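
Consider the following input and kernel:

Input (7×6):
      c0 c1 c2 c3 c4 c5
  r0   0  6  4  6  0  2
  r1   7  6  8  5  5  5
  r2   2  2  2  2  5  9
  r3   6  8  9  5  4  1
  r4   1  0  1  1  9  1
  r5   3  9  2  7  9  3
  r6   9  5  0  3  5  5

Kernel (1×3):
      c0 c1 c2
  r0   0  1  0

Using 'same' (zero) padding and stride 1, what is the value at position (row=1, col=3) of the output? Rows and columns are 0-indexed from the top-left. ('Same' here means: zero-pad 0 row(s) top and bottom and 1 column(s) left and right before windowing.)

The receptive field on the zero-padded input at this output position is [8 5 5]. Elementwise product with the kernel and sum: 5·1.

5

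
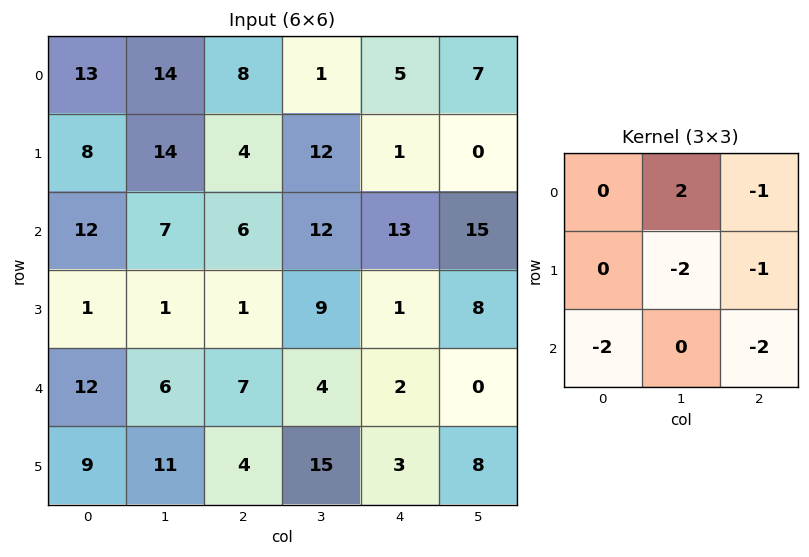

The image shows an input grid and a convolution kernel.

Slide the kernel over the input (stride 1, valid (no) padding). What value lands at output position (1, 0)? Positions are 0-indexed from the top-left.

The receptive field on the input at this output position is [8 14 4 / 12 7 6 / 1 1 1]. Elementwise product with the kernel and sum: 14·2 + 4·-1 + 7·-2 + 6·-1 + 1·-2 + 1·-2.

0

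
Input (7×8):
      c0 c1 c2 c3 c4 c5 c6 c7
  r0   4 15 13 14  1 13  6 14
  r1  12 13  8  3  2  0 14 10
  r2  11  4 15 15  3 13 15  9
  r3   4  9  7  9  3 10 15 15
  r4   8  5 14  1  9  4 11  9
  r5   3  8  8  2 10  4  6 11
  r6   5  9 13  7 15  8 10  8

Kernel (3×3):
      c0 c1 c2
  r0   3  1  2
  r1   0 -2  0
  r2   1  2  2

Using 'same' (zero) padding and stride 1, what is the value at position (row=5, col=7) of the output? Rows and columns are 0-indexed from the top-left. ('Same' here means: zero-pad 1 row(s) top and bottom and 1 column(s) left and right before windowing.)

The receptive field on the zero-padded input at this output position is [11 9 0 / 6 11 0 / 10 8 0]. Elementwise product with the kernel and sum: 11·3 + 9·1 + 0·2 + 11·-2 + 10·1 + 8·2 + 0·2.

46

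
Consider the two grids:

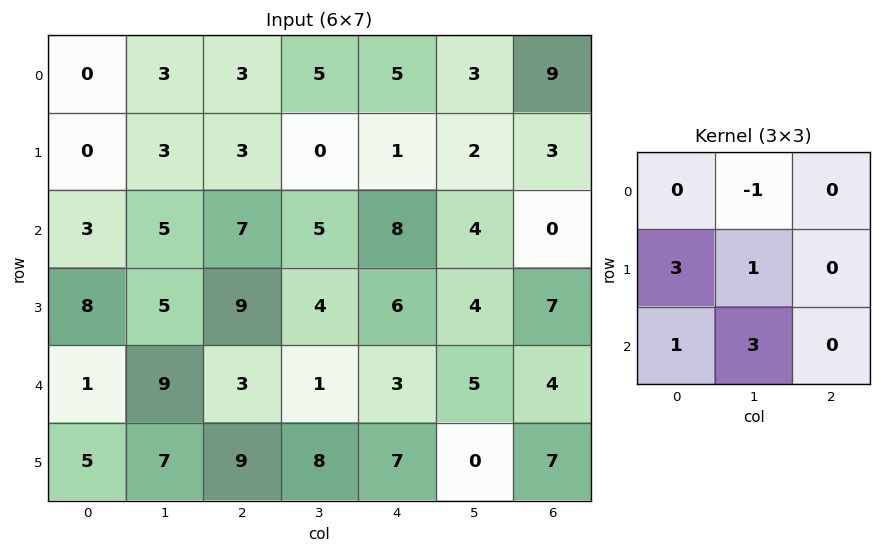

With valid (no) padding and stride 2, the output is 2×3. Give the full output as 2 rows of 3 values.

18 26 22
52 32 36

Output[0,0]: The receptive field on the input at this output position is [0 3 3 / 0 3 3 / 3 5 7]. Elementwise product with the kernel and sum: 3·-1 + 0·3 + 3·1 + 3·1 + 5·3.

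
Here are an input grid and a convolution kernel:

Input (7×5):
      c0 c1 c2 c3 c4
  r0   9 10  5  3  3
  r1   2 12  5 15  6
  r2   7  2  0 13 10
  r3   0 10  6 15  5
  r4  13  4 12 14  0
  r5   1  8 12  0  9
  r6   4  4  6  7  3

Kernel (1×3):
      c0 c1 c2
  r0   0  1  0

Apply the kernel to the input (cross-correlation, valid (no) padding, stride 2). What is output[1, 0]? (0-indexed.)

2

The receptive field on the input at this output position is [7 2 0]. Elementwise product with the kernel and sum: 2·1.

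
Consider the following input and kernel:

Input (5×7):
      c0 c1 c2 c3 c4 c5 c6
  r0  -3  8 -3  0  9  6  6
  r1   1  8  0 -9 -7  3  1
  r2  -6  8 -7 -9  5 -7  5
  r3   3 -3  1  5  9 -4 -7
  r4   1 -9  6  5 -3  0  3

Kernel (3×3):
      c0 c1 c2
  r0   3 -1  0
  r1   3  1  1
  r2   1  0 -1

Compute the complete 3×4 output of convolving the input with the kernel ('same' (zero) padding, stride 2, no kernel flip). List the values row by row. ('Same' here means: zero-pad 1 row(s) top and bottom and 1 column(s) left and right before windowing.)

-3 38 3 27
4 24 -40 -12
-11 -26 18 -2

Output[0,0]: The receptive field on the zero-padded input at this output position is [0 0 0 / 0 -3 8 / 0 1 8]. Elementwise product with the kernel and sum: 0·3 + 0·-1 + 0·3 + -3·1 + 8·1 + 0·1 + 8·-1.
Output[0,1]: The receptive field on the zero-padded input at this output position is [0 0 0 / 8 -3 0 / 8 0 -9]. Elementwise product with the kernel and sum: 0·3 + 0·-1 + 8·3 + -3·1 + 0·1 + 8·1 + -9·-1.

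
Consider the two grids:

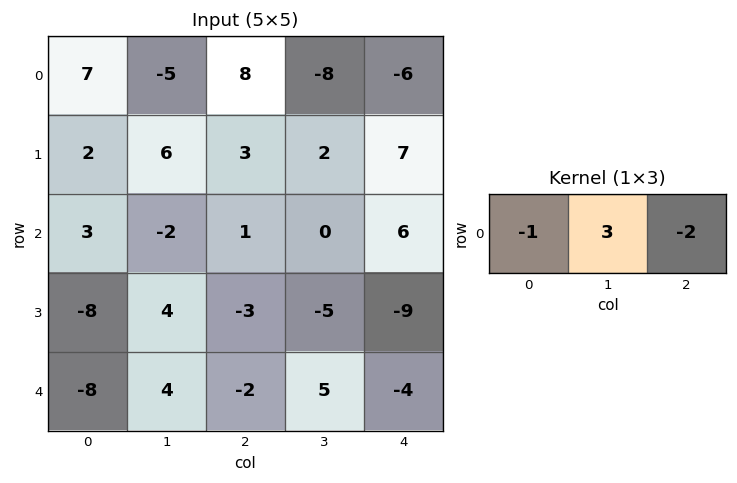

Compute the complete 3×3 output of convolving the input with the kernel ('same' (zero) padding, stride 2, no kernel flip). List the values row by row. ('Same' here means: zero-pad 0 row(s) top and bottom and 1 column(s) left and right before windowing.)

Output[0,0]: The receptive field on the zero-padded input at this output position is [0 7 -5]. Elementwise product with the kernel and sum: 0·-1 + 7·3 + -5·-2.

31 45 -10
13 5 18
-32 -20 -17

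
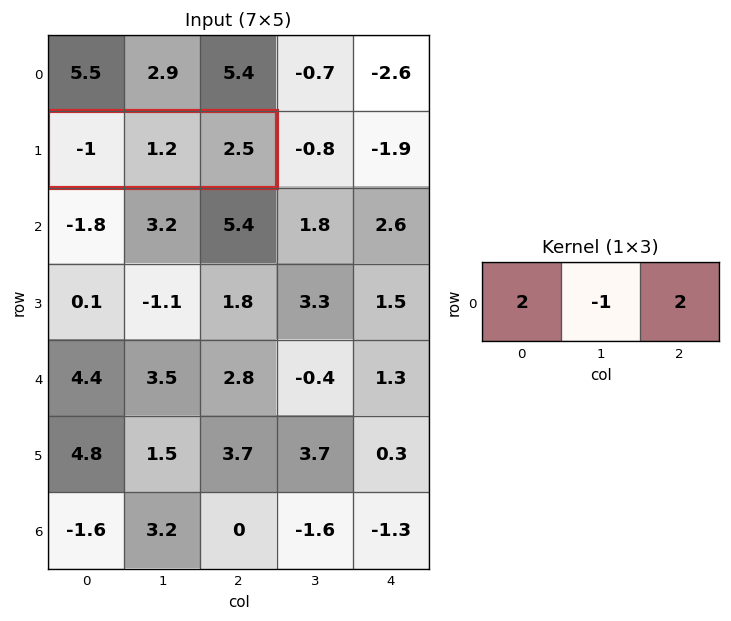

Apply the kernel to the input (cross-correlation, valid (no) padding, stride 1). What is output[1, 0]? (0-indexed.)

The receptive field on the input at this output position is [-1 1.2 2.5]. Elementwise product with the kernel and sum: -1·2 + 1.2·-1 + 2.5·2.

1.8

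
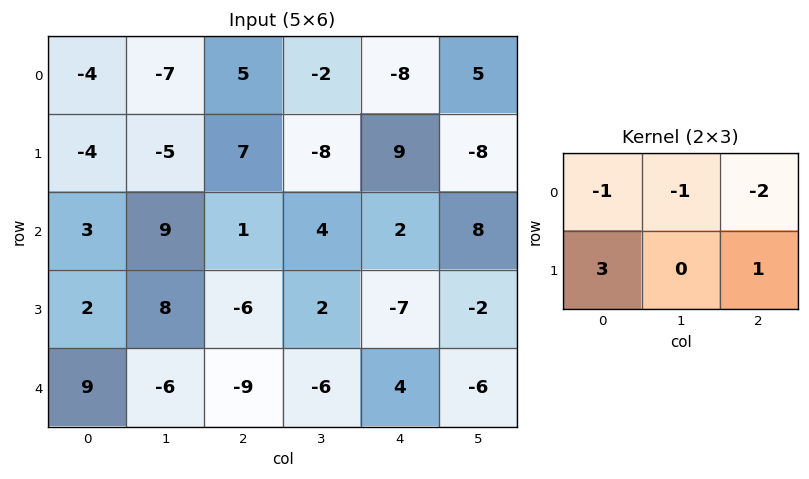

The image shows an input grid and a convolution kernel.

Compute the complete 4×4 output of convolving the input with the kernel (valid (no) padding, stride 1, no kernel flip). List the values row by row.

-4 -17 43 -32
5 45 -12 35
-14 8 -34 -18
20 -30 -5 -15

Output[0,0]: The receptive field on the input at this output position is [-4 -7 5 / -4 -5 7]. Elementwise product with the kernel and sum: -4·-1 + -7·-1 + 5·-2 + -4·3 + 7·1.
Output[0,1]: The receptive field on the input at this output position is [-7 5 -2 / -5 7 -8]. Elementwise product with the kernel and sum: -7·-1 + 5·-1 + -2·-2 + -5·3 + -8·1.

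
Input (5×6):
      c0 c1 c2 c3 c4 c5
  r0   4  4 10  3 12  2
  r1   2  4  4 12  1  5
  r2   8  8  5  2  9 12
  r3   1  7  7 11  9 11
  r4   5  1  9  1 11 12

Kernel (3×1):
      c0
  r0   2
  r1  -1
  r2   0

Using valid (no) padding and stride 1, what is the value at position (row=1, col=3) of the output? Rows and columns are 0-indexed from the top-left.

22

The receptive field on the input at this output position is [12 / 2 / 11]. Elementwise product with the kernel and sum: 12·2 + 2·-1.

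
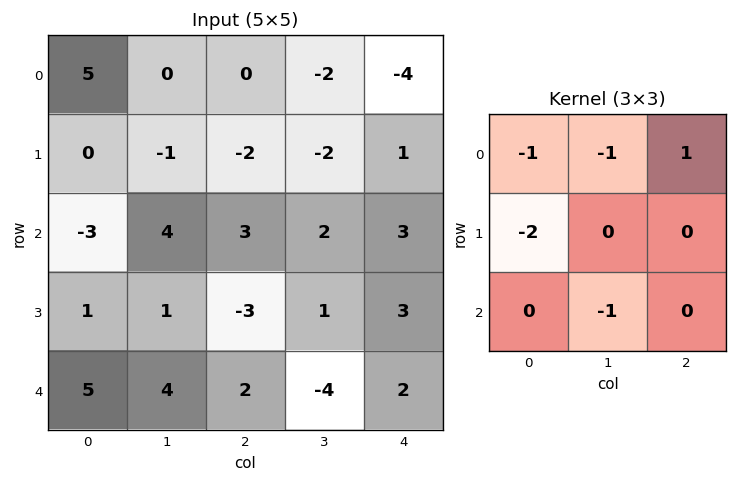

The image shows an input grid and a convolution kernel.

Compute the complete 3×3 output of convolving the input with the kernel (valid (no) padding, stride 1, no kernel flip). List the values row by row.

-9 -3 0
4 -4 -2
-4 -9 8

Output[0,0]: The receptive field on the input at this output position is [5 0 0 / 0 -1 -2 / -3 4 3]. Elementwise product with the kernel and sum: 5·-1 + 0·-1 + 0·1 + 0·-2 + 4·-1.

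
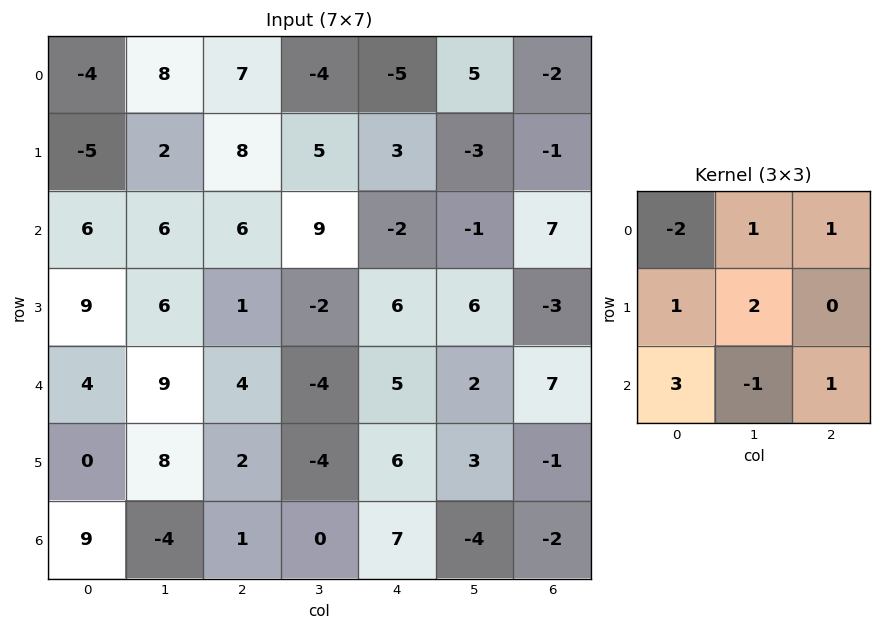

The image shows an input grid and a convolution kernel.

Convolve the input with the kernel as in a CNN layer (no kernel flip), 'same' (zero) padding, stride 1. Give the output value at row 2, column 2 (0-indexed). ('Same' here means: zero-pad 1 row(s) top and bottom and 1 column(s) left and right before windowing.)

The receptive field on the zero-padded input at this output position is [2 8 5 / 6 6 9 / 6 1 -2]. Elementwise product with the kernel and sum: 2·-2 + 8·1 + 5·1 + 6·1 + 6·2 + 6·3 + 1·-1 + -2·1.

42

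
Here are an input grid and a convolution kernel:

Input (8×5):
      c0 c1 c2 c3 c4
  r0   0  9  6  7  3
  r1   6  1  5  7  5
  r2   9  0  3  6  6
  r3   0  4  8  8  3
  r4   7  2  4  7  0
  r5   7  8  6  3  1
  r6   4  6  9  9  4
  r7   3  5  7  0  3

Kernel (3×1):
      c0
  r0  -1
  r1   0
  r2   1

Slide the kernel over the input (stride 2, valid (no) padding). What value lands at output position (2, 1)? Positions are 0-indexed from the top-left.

5

The receptive field on the input at this output position is [4 / 6 / 9]. Elementwise product with the kernel and sum: 4·-1 + 9·1.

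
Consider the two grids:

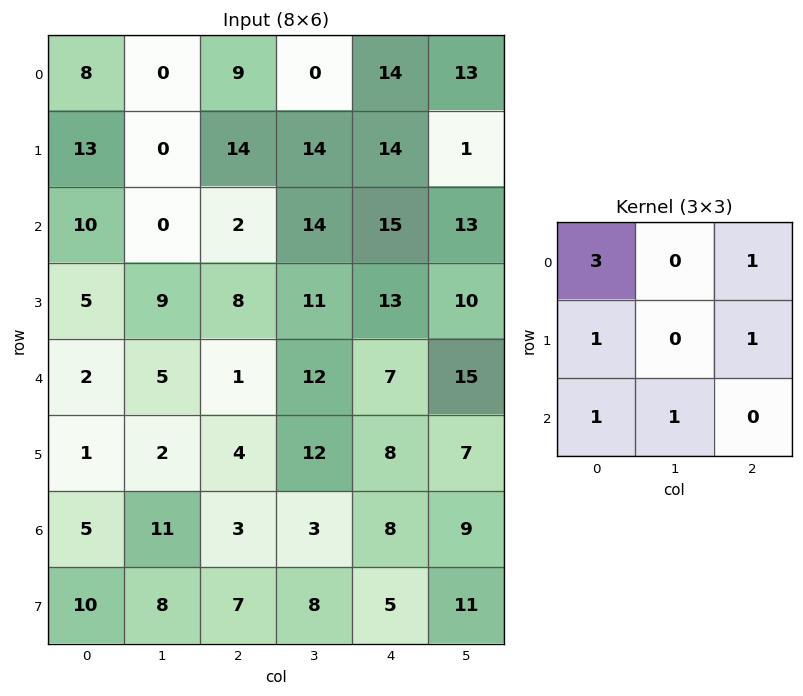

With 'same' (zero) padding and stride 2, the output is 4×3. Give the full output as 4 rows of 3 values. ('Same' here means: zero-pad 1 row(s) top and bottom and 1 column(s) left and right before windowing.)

Output[0,0]: The receptive field on the zero-padded input at this output position is [0 0 0 / 0 8 0 / 0 13 0]. Elementwise product with the kernel and sum: 0·3 + 0·1 + 0·1 + 0·1 + 0·1 + 13·1.
Output[0,1]: The receptive field on the zero-padded input at this output position is [0 0 0 / 0 9 0 / 0 14 14]. Elementwise product with the kernel and sum: 0·3 + 0·1 + 0·1 + 0·1 + 0·1 + 14·1.

13 14 41
5 45 94
15 61 90
23 47 68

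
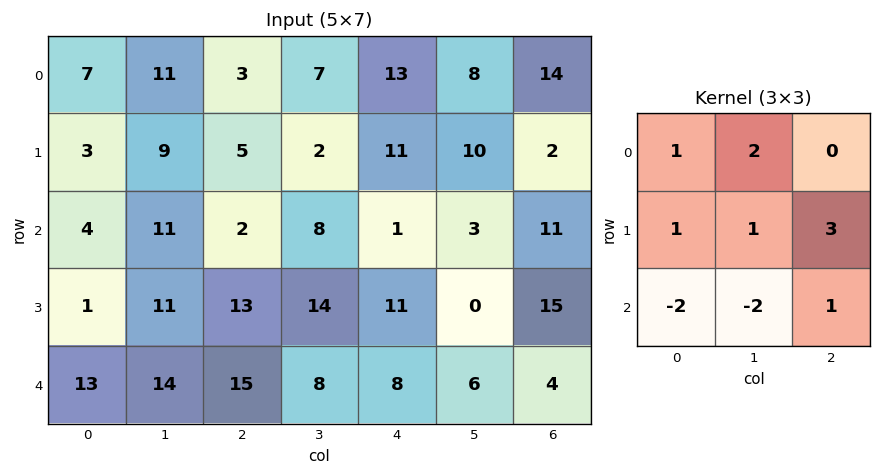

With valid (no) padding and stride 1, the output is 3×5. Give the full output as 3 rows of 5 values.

28 19 38 61 59
31 22 -21 -8 61
38 31 40 9 39

Output[0,0]: The receptive field on the input at this output position is [7 11 3 / 3 9 5 / 4 11 2]. Elementwise product with the kernel and sum: 7·1 + 11·2 + 3·1 + 9·1 + 5·3 + 4·-2 + 11·-2 + 2·1.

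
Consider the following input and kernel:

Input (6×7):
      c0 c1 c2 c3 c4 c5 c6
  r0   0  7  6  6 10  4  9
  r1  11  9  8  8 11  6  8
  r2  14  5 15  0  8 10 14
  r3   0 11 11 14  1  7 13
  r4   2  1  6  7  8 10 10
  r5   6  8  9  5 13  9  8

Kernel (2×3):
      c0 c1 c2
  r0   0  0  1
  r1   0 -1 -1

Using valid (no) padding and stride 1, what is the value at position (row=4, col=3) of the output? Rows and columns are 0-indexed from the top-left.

The receptive field on the input at this output position is [7 8 10 / 5 13 9]. Elementwise product with the kernel and sum: 10·1 + 13·-1 + 9·-1.

-12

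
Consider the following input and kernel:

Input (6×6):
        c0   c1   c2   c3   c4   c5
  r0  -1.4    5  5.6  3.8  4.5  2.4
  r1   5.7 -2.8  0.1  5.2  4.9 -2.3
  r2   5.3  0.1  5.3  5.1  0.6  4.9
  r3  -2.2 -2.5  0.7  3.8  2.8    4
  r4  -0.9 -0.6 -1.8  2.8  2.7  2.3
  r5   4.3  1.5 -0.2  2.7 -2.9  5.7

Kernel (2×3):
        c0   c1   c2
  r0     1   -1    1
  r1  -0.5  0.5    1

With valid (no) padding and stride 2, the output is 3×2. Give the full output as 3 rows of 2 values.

Output[0,0]: The receptive field on the input at this output position is [-1.4 5 5.6 / 5.7 -2.8 0.1]. Elementwise product with the kernel and sum: -1.4·1 + 5·-1 + 5.6·1 + 5.7·-0.5 + -2.8·0.5 + 0.1·1.

-4.95 13.75
11.05 5.15
-3.7 -3.35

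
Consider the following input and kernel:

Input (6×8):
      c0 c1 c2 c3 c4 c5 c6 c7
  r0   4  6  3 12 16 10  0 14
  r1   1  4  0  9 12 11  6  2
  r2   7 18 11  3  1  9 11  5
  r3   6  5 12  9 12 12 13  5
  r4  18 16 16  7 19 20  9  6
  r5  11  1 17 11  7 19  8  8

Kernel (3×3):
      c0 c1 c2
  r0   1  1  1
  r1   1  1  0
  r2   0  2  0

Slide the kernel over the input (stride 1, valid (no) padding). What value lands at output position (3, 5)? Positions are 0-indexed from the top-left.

75

The receptive field on the input at this output position is [12 13 5 / 20 9 6 / 19 8 8]. Elementwise product with the kernel and sum: 12·1 + 13·1 + 5·1 + 20·1 + 9·1 + 8·2.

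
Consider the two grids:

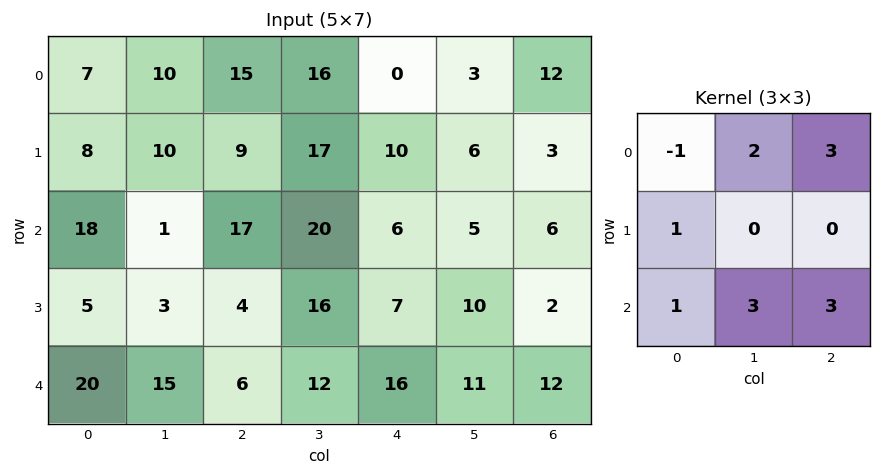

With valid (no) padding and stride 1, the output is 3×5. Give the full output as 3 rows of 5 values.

138 190 121 63 91
83 123 145 108 60
123 165 135 116 114

Output[0,0]: The receptive field on the input at this output position is [7 10 15 / 8 10 9 / 18 1 17]. Elementwise product with the kernel and sum: 7·-1 + 10·2 + 15·3 + 8·1 + 18·1 + 1·3 + 17·3.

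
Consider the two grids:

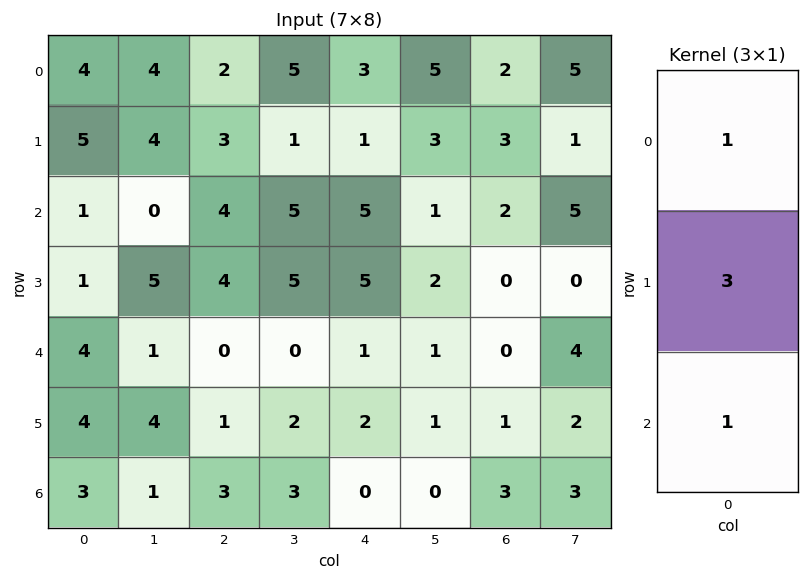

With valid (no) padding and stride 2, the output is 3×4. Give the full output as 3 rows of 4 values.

Output[0,0]: The receptive field on the input at this output position is [4 / 5 / 1]. Elementwise product with the kernel and sum: 4·1 + 5·3 + 1·1.

20 15 11 13
8 16 21 2
19 6 7 6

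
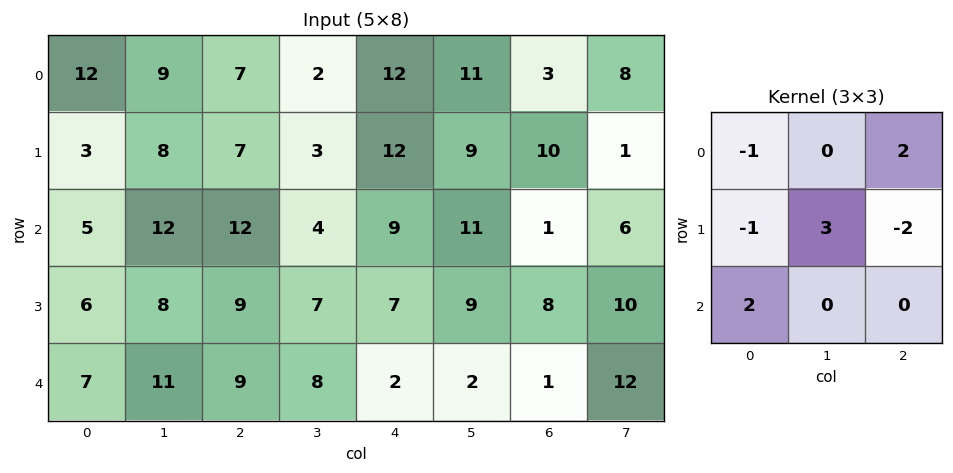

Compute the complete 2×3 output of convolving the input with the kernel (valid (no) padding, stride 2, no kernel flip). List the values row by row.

19 19 7
33 22 1

Output[0,0]: The receptive field on the input at this output position is [12 9 7 / 3 8 7 / 5 12 12]. Elementwise product with the kernel and sum: 12·-1 + 7·2 + 3·-1 + 8·3 + 7·-2 + 5·2.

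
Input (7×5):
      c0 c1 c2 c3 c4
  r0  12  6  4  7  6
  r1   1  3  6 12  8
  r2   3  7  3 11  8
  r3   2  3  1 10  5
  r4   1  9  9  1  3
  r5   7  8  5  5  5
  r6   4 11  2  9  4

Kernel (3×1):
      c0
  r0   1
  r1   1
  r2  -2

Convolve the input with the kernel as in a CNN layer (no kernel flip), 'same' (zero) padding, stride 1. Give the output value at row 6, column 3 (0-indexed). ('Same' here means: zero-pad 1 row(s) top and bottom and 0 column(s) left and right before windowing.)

14

The receptive field on the zero-padded input at this output position is [5 / 9 / 0]. Elementwise product with the kernel and sum: 5·1 + 9·1 + 0·-2.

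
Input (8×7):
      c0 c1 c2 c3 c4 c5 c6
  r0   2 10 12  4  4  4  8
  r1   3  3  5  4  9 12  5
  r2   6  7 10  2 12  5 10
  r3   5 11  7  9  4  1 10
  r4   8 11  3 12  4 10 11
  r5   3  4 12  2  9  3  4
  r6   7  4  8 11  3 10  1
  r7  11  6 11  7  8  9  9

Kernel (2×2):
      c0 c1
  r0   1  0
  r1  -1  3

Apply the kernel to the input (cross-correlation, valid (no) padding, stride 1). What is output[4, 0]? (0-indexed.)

17

The receptive field on the input at this output position is [8 11 / 3 4]. Elementwise product with the kernel and sum: 8·1 + 3·-1 + 4·3.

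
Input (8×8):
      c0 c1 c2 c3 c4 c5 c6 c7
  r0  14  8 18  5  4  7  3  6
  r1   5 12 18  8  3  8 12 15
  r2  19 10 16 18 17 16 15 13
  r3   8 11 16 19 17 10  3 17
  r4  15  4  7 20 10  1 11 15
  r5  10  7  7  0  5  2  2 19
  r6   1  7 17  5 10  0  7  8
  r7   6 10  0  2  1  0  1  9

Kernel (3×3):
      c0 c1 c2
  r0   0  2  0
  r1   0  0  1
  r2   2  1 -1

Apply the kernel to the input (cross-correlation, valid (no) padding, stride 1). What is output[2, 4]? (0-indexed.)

45

The receptive field on the input at this output position is [17 16 15 / 17 10 3 / 10 1 11]. Elementwise product with the kernel and sum: 16·2 + 3·1 + 10·2 + 1·1 + 11·-1.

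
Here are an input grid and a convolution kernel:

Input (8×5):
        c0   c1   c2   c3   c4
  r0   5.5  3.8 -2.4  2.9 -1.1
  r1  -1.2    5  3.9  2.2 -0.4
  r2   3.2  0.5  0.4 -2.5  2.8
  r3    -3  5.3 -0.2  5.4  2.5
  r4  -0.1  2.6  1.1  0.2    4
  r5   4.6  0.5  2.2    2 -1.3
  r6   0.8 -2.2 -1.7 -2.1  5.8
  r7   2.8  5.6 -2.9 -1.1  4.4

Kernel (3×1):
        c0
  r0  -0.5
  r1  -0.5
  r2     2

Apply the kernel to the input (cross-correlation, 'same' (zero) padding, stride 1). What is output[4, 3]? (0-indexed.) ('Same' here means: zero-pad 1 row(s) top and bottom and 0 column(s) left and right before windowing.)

The receptive field on the zero-padded input at this output position is [5.4 / 0.2 / 2]. Elementwise product with the kernel and sum: 5.4·-0.5 + 0.2·-0.5 + 2·2.

1.2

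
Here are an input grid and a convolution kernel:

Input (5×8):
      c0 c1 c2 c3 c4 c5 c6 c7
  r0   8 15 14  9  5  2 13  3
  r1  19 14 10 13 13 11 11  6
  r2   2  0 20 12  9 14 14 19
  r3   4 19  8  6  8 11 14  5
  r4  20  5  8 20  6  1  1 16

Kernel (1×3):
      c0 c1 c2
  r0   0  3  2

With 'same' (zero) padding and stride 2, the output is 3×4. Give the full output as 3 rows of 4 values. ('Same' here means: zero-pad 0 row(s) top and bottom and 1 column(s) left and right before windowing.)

54 60 19 45
6 84 55 80
70 64 20 35

Output[0,0]: The receptive field on the zero-padded input at this output position is [0 8 15]. Elementwise product with the kernel and sum: 8·3 + 15·2.
Output[0,1]: The receptive field on the zero-padded input at this output position is [15 14 9]. Elementwise product with the kernel and sum: 14·3 + 9·2.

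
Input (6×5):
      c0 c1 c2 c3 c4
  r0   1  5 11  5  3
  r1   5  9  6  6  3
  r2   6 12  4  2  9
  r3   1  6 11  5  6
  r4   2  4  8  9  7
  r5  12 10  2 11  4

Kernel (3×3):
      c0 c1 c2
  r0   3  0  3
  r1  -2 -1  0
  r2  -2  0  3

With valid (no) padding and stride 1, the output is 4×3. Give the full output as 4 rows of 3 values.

Output[0,0]: The receptive field on the input at this output position is [1 5 11 / 5 9 6 / 6 12 4]. Elementwise product with the kernel and sum: 1·3 + 11·3 + 5·-2 + 9·-1 + 6·-2 + 4·3.
Output[0,1]: The receptive field on the input at this output position is [5 11 5 / 9 6 6 / 12 4 2]. Elementwise product with the kernel and sum: 5·3 + 5·3 + 9·-2 + 6·-1 + 12·-2 + 2·3.

17 -12 43
40 20 13
42 38 17
10 30 34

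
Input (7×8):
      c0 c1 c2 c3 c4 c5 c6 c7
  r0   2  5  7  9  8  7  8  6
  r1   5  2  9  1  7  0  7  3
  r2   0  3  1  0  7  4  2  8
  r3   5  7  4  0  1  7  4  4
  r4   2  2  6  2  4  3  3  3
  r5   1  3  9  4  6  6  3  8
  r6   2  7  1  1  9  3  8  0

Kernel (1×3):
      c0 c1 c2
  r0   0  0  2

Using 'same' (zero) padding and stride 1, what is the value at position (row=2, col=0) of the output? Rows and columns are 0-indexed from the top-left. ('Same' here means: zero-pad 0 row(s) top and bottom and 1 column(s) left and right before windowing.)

6

The receptive field on the zero-padded input at this output position is [0 0 3]. Elementwise product with the kernel and sum: 3·2.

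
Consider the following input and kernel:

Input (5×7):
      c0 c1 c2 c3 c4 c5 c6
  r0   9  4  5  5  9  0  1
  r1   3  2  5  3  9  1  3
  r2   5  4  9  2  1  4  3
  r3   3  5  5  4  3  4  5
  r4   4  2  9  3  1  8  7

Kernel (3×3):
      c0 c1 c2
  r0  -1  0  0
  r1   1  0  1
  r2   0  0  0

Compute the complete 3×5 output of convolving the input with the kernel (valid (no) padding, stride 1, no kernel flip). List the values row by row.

-1 1 9 -1 3
11 4 5 3 -5
3 5 -1 6 7

Output[0,0]: The receptive field on the input at this output position is [9 4 5 / 3 2 5 / 5 4 9]. Elementwise product with the kernel and sum: 9·-1 + 3·1 + 5·1.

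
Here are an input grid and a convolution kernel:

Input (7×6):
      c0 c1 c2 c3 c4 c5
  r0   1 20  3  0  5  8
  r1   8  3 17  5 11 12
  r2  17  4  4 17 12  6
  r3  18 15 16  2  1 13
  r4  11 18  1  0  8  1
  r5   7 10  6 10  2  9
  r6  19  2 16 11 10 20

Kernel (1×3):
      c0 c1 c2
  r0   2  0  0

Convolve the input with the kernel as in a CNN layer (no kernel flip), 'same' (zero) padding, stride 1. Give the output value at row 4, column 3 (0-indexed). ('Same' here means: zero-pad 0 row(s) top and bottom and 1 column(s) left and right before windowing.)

The receptive field on the zero-padded input at this output position is [1 0 8]. Elementwise product with the kernel and sum: 1·2.

2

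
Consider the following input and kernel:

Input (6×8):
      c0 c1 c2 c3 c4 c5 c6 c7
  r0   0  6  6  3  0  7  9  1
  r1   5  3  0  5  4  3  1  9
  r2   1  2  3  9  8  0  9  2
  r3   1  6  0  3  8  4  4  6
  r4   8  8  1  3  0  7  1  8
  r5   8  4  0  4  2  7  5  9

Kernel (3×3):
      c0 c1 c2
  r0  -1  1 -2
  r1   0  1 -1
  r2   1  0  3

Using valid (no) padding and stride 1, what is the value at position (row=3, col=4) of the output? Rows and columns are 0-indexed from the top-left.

11

The receptive field on the input at this output position is [8 4 4 / 0 7 1 / 2 7 5]. Elementwise product with the kernel and sum: 8·-1 + 4·1 + 4·-2 + 7·1 + 1·-1 + 2·1 + 5·3.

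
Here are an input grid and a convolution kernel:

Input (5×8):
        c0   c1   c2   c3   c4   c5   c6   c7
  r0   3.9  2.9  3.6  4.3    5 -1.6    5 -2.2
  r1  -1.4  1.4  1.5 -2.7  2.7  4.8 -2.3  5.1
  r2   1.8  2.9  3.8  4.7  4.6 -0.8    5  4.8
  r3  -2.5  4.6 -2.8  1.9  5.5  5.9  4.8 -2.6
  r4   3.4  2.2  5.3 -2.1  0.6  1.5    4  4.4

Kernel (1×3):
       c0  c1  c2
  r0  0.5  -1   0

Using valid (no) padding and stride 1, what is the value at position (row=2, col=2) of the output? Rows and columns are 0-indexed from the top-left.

The receptive field on the input at this output position is [3.8 4.7 4.6]. Elementwise product with the kernel and sum: 3.8·0.5 + 4.7·-1.

-2.8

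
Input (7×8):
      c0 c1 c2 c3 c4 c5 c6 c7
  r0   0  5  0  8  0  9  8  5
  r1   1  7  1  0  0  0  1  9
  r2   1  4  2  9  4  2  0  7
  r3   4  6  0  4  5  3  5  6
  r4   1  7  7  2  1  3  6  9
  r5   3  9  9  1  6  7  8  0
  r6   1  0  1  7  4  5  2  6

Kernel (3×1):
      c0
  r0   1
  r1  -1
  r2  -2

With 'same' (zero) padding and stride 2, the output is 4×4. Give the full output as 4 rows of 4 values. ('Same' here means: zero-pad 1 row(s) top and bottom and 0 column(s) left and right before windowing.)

-2 -2 0 -10
-8 -1 -14 -9
-3 -25 -8 -17
2 8 2 6

Output[0,0]: The receptive field on the zero-padded input at this output position is [0 / 0 / 1]. Elementwise product with the kernel and sum: 0·1 + 0·-1 + 1·-2.
Output[0,1]: The receptive field on the zero-padded input at this output position is [0 / 0 / 1]. Elementwise product with the kernel and sum: 0·1 + 0·-1 + 1·-2.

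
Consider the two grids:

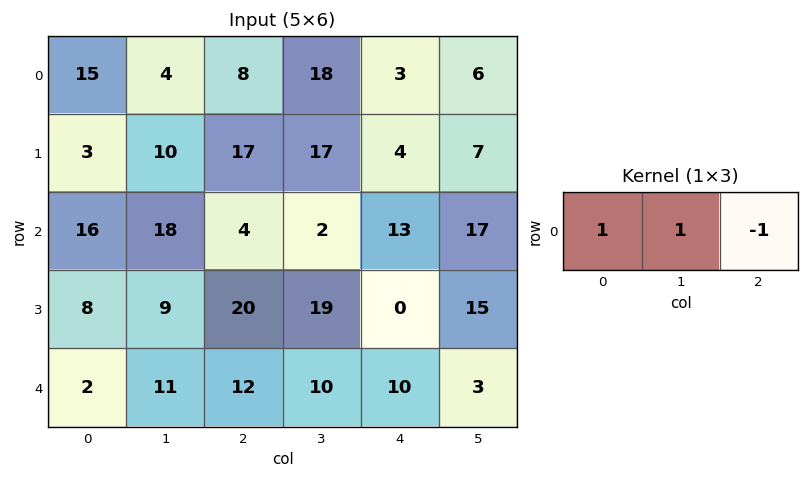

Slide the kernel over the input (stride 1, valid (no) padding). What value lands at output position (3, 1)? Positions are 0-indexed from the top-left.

10

The receptive field on the input at this output position is [9 20 19]. Elementwise product with the kernel and sum: 9·1 + 20·1 + 19·-1.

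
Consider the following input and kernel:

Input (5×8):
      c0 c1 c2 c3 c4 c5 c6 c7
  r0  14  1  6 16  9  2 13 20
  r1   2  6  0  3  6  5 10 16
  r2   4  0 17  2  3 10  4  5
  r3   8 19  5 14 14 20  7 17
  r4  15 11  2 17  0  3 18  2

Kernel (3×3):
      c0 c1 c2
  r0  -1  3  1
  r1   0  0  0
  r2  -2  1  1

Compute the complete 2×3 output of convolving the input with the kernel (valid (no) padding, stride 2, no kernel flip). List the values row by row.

Output[0,0]: The receptive field on the input at this output position is [14 1 6 / 2 6 0 / 4 0 17]. Elementwise product with the kernel and sum: 14·-1 + 1·3 + 6·1 + 4·-2 + 0·1 + 17·1.
Output[0,1]: The receptive field on the input at this output position is [6 16 9 / 0 3 6 / 17 2 3]. Elementwise product with the kernel and sum: 6·-1 + 16·3 + 9·1 + 17·-2 + 2·1 + 3·1.

4 22 18
-4 5 52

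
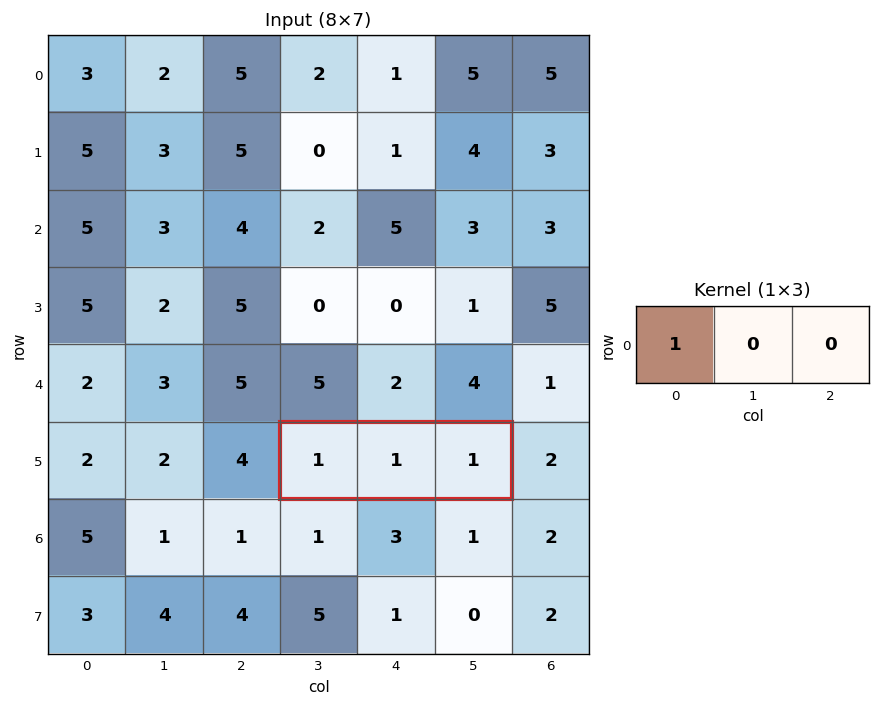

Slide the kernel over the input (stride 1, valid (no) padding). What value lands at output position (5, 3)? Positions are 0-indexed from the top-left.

The receptive field on the input at this output position is [1 1 1]. Elementwise product with the kernel and sum: 1·1.

1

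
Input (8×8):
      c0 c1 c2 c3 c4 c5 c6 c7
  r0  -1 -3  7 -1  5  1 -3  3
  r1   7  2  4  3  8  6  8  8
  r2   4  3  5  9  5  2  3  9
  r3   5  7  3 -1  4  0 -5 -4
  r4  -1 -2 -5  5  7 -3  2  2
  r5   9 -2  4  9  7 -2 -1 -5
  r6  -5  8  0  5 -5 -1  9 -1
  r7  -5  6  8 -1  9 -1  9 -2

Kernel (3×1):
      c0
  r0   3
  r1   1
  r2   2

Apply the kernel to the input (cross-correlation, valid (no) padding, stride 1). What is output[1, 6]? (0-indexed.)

17

The receptive field on the input at this output position is [8 / 3 / -5]. Elementwise product with the kernel and sum: 8·3 + 3·1 + -5·2.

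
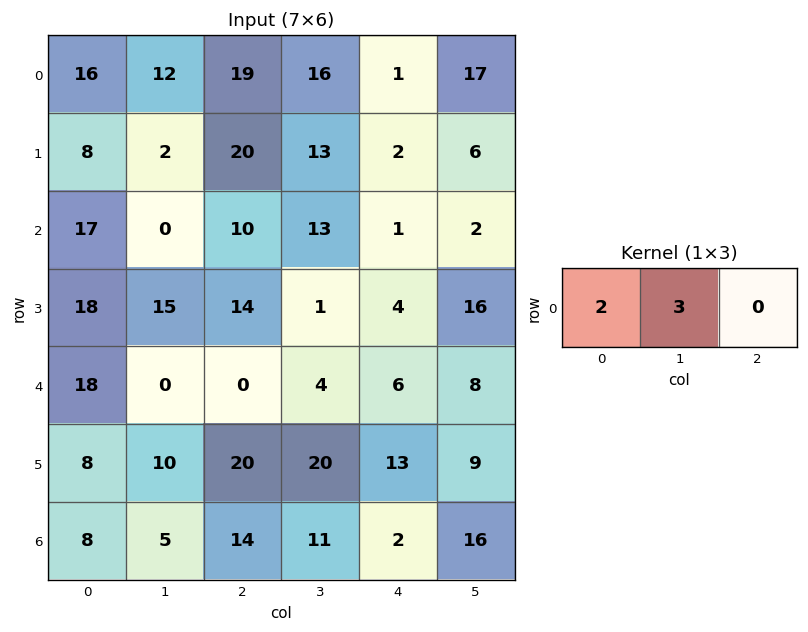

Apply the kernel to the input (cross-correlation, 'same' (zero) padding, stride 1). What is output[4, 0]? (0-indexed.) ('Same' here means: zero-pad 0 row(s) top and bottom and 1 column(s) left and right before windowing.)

54

The receptive field on the zero-padded input at this output position is [0 18 0]. Elementwise product with the kernel and sum: 0·2 + 18·3.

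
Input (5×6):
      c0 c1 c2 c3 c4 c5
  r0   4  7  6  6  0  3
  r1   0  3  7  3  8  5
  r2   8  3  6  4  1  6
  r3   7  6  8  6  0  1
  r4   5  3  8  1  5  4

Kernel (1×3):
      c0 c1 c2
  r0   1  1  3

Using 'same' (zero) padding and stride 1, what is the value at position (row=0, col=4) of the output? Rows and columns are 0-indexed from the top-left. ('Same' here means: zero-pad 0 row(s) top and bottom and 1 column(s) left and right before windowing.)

15

The receptive field on the zero-padded input at this output position is [6 0 3]. Elementwise product with the kernel and sum: 6·1 + 0·1 + 3·3.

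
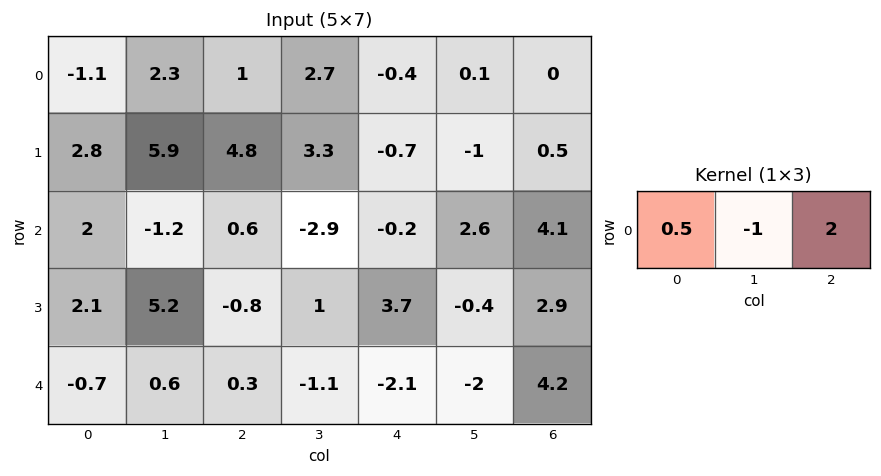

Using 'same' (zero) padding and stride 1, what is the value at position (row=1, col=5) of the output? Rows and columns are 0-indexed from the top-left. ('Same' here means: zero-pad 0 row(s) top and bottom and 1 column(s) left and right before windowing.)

The receptive field on the zero-padded input at this output position is [-0.7 -1 0.5]. Elementwise product with the kernel and sum: -0.7·0.5 + -1·-1 + 0.5·2.

1.65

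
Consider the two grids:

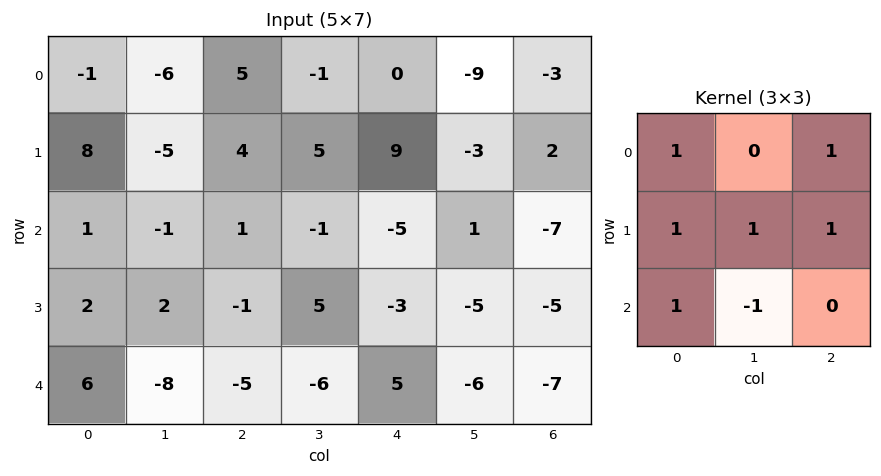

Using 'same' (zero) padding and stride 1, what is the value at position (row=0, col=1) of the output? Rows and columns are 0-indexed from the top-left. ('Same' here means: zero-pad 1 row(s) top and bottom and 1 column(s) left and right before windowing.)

The receptive field on the zero-padded input at this output position is [0 0 0 / -1 -6 5 / 8 -5 4]. Elementwise product with the kernel and sum: 0·1 + 0·1 + -1·1 + -6·1 + 5·1 + 8·1 + -5·-1.

11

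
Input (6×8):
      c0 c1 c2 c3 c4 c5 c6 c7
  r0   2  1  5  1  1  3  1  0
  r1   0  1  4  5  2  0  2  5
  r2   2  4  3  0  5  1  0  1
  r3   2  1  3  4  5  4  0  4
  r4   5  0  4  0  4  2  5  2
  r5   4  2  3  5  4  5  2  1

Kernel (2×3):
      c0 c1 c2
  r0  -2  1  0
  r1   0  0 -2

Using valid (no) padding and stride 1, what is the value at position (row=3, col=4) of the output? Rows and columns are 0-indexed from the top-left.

The receptive field on the input at this output position is [5 4 0 / 4 2 5]. Elementwise product with the kernel and sum: 5·-2 + 4·1 + 5·-2.

-16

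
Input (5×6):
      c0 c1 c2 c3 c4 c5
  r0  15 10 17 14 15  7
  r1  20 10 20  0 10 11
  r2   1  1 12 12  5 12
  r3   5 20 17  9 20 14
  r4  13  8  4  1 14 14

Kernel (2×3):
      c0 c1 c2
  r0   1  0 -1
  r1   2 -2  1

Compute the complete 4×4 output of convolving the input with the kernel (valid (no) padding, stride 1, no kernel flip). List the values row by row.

Output[0,0]: The receptive field on the input at this output position is [15 10 17 / 20 10 20]. Elementwise product with the kernel and sum: 15·1 + 17·-1 + 20·2 + 10·-2 + 20·1.
Output[0,1]: The receptive field on the input at this output position is [10 17 14 / 10 20 0]. Elementwise product with the kernel and sum: 10·1 + 14·-1 + 10·2 + 20·-2 + 0·1.

38 -24 52 -2
12 0 15 15
-24 4 43 -8
2 20 17 -17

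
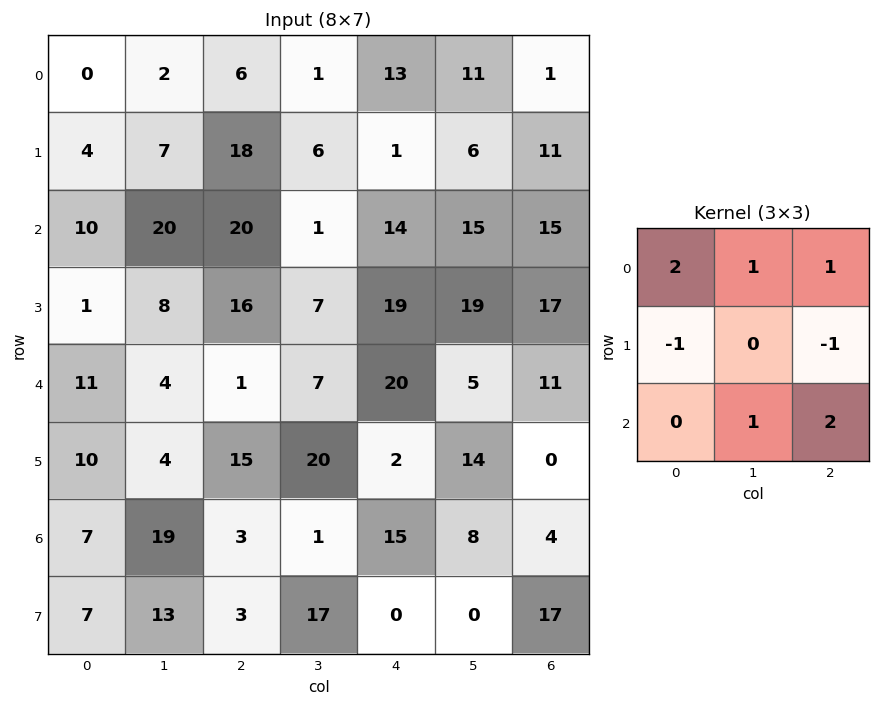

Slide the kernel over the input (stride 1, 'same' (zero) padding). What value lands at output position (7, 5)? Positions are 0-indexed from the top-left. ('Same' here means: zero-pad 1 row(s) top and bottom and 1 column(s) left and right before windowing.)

25

The receptive field on the zero-padded input at this output position is [15 8 4 / 0 0 17 / 0 0 0]. Elementwise product with the kernel and sum: 15·2 + 8·1 + 4·1 + 0·-1 + 17·-1 + 0·1 + 0·2.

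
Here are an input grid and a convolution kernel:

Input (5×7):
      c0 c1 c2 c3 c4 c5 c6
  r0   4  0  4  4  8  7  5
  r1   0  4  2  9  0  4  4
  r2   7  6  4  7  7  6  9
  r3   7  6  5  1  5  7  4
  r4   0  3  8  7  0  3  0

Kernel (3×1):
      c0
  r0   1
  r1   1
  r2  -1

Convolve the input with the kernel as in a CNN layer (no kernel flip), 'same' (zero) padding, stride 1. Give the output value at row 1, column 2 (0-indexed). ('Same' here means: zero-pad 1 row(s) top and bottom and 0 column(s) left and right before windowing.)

The receptive field on the zero-padded input at this output position is [4 / 2 / 4]. Elementwise product with the kernel and sum: 4·1 + 2·1 + 4·-1.

2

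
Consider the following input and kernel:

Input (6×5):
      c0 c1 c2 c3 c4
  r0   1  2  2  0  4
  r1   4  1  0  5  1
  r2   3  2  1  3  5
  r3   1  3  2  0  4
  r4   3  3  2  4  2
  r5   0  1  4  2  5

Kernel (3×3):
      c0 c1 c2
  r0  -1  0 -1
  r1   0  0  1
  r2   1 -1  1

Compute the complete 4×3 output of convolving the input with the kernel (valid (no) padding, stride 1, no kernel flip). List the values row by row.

Output[0,0]: The receptive field on the input at this output position is [1 2 2 / 4 1 0 / 3 2 1]. Elementwise product with the kernel and sum: 1·-1 + 2·-1 + 0·1 + 3·1 + 2·-1 + 1·1.

-1 7 -2
-3 -2 10
0 0 -2
2 0 3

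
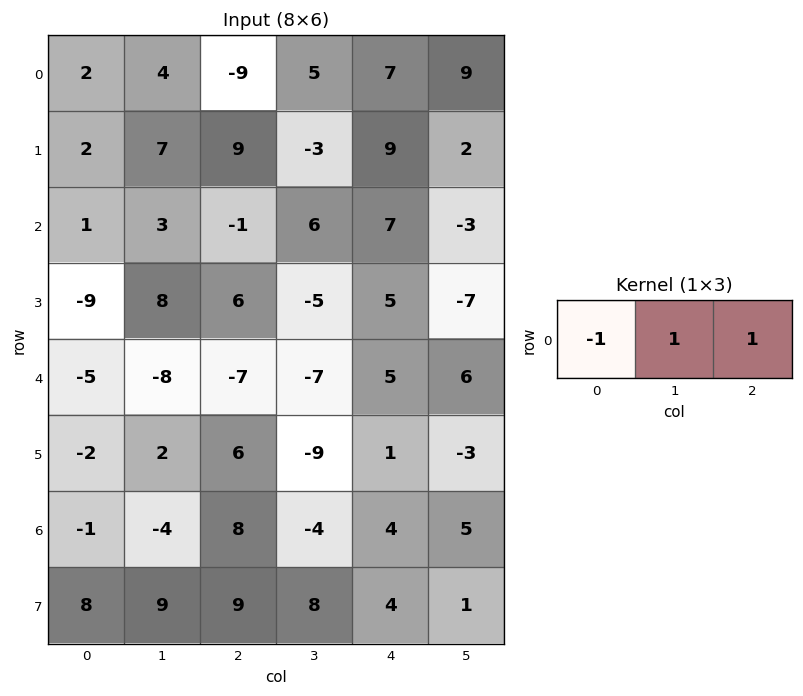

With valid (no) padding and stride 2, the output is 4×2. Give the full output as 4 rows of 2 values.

Output[0,0]: The receptive field on the input at this output position is [2 4 -9]. Elementwise product with the kernel and sum: 2·-1 + 4·1 + -9·1.
Output[0,1]: The receptive field on the input at this output position is [-9 5 7]. Elementwise product with the kernel and sum: -9·-1 + 5·1 + 7·1.

-7 21
1 14
-10 5
5 -8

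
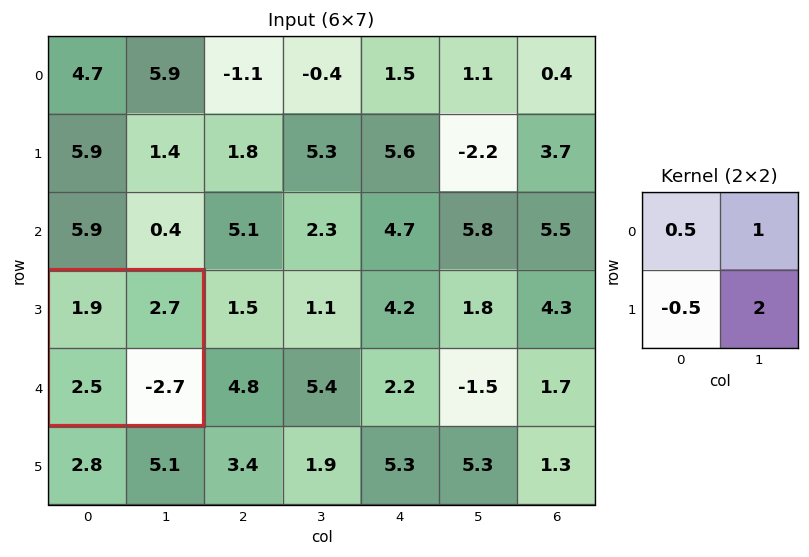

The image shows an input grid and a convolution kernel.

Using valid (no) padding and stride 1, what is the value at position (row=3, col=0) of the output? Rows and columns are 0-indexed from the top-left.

The receptive field on the input at this output position is [1.9 2.7 / 2.5 -2.7]. Elementwise product with the kernel and sum: 1.9·0.5 + 2.7·1 + 2.5·-0.5 + -2.7·2.

-3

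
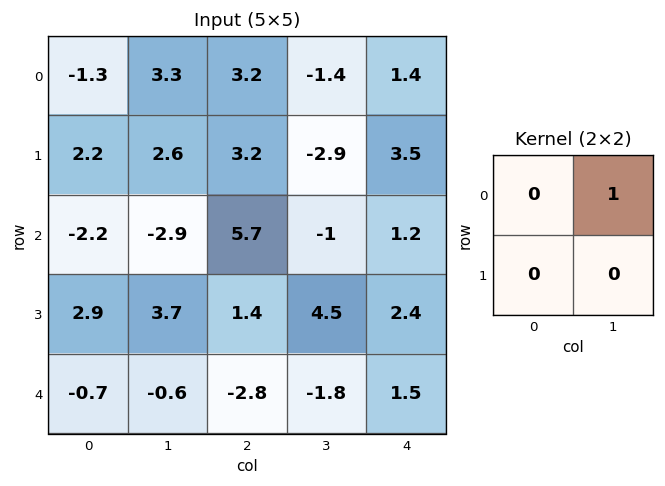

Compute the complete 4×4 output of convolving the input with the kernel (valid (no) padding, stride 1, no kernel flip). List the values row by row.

3.3 3.2 -1.4 1.4
2.6 3.2 -2.9 3.5
-2.9 5.7 -1 1.2
3.7 1.4 4.5 2.4

Output[0,0]: The receptive field on the input at this output position is [-1.3 3.3 / 2.2 2.6]. Elementwise product with the kernel and sum: 3.3·1.
Output[0,1]: The receptive field on the input at this output position is [3.3 3.2 / 2.6 3.2]. Elementwise product with the kernel and sum: 3.2·1.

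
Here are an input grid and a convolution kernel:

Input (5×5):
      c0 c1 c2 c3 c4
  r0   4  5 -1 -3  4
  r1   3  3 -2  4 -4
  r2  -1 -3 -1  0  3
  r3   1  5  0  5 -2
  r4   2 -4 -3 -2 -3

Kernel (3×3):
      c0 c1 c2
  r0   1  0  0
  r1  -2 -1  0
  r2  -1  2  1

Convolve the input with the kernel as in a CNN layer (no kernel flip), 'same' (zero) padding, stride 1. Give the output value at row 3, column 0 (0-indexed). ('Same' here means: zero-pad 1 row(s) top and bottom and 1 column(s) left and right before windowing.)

-1

The receptive field on the zero-padded input at this output position is [0 -1 -3 / 0 1 5 / 0 2 -4]. Elementwise product with the kernel and sum: 0·1 + 0·-2 + 1·-1 + 0·-1 + 2·2 + -4·1.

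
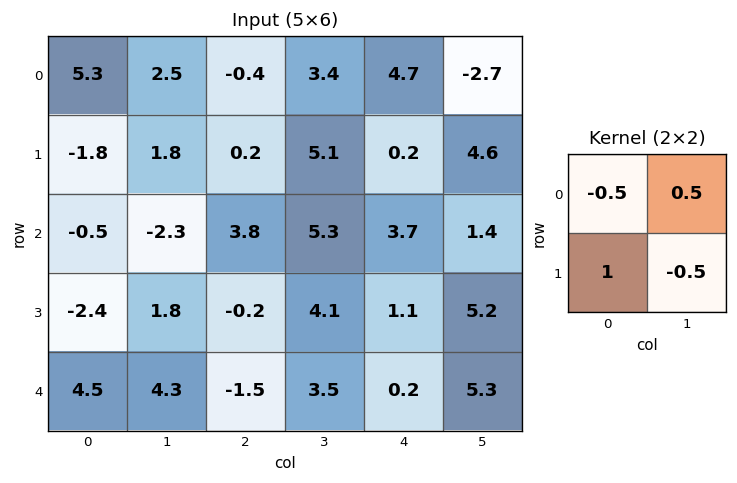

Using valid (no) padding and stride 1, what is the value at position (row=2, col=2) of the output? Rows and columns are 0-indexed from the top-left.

-1.5

The receptive field on the input at this output position is [3.8 5.3 / -0.2 4.1]. Elementwise product with the kernel and sum: 3.8·-0.5 + 5.3·0.5 + -0.2·1 + 4.1·-0.5.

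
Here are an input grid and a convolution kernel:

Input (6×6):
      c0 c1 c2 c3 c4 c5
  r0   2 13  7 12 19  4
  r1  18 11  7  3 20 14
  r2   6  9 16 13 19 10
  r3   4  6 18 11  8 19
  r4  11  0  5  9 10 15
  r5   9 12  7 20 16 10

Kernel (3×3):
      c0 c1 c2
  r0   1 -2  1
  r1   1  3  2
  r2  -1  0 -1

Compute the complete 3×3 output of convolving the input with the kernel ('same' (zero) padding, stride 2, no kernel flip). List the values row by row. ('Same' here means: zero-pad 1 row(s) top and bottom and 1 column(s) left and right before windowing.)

21 44 60
5 66 37
19 -18 53

Output[0,0]: The receptive field on the zero-padded input at this output position is [0 0 0 / 0 2 13 / 0 18 11]. Elementwise product with the kernel and sum: 0·1 + 0·-2 + 0·1 + 0·1 + 2·3 + 13·2 + 0·-1 + 11·-1.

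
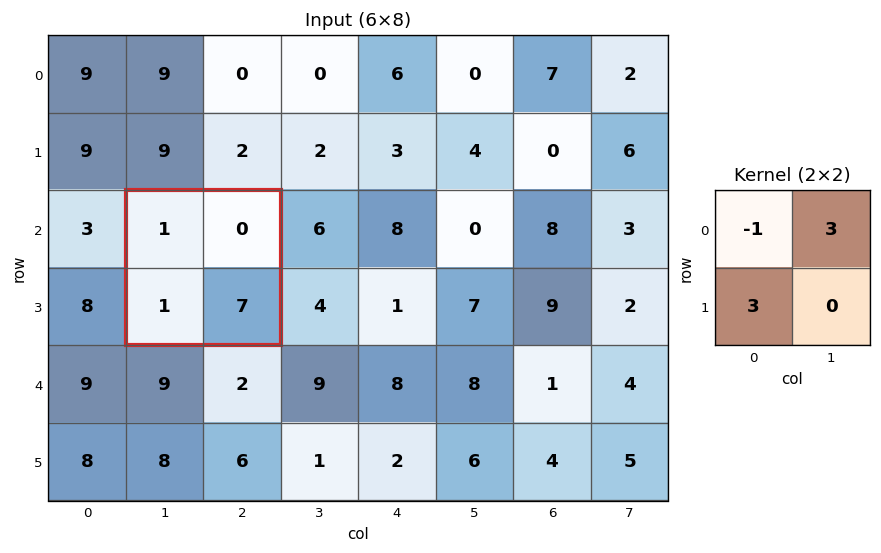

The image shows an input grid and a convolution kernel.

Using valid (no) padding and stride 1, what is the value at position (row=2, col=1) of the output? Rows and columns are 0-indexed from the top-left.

The receptive field on the input at this output position is [1 0 / 1 7]. Elementwise product with the kernel and sum: 1·-1 + 0·3 + 1·3.

2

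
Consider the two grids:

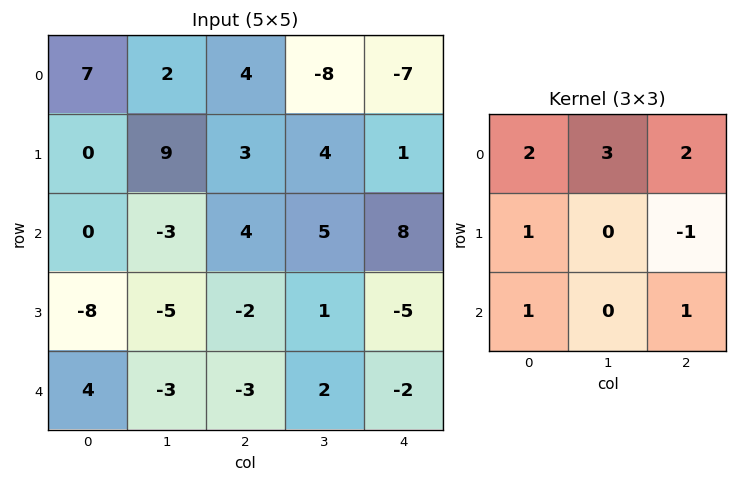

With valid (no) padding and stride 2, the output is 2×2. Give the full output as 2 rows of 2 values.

Output[0,0]: The receptive field on the input at this output position is [7 2 4 / 0 9 3 / 0 -3 4]. Elementwise product with the kernel and sum: 7·2 + 2·3 + 4·2 + 0·1 + 3·-1 + 0·1 + 4·1.
Output[0,1]: The receptive field on the input at this output position is [4 -8 -7 / 3 4 1 / 4 5 8]. Elementwise product with the kernel and sum: 4·2 + -8·3 + -7·2 + 3·1 + 1·-1 + 4·1 + 8·1.

29 -16
-6 37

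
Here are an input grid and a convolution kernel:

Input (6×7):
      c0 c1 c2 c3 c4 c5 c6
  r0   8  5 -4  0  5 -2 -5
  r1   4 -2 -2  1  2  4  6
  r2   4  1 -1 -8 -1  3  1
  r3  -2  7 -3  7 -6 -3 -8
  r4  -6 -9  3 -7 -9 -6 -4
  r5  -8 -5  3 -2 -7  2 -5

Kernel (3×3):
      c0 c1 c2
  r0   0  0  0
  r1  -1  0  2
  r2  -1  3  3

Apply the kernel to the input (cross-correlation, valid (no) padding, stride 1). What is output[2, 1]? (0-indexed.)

4

The receptive field on the input at this output position is [1 -1 -8 / 7 -3 7 / -9 3 -7]. Elementwise product with the kernel and sum: 7·-1 + 7·2 + -9·-1 + 3·3 + -7·3.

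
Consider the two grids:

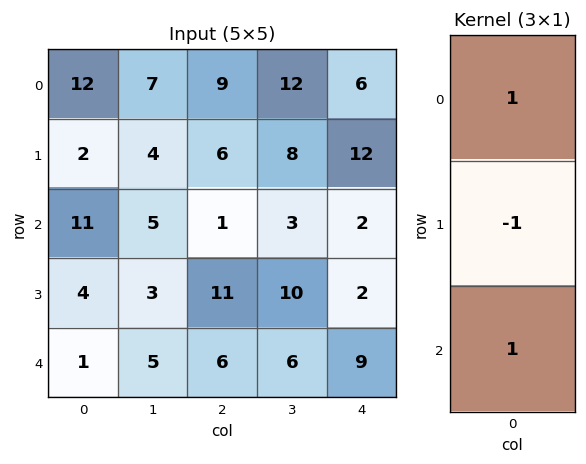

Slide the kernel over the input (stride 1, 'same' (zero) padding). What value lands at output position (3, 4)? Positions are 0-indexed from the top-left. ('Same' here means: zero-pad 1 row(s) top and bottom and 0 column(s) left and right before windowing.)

9

The receptive field on the zero-padded input at this output position is [2 / 2 / 9]. Elementwise product with the kernel and sum: 2·1 + 2·-1 + 9·1.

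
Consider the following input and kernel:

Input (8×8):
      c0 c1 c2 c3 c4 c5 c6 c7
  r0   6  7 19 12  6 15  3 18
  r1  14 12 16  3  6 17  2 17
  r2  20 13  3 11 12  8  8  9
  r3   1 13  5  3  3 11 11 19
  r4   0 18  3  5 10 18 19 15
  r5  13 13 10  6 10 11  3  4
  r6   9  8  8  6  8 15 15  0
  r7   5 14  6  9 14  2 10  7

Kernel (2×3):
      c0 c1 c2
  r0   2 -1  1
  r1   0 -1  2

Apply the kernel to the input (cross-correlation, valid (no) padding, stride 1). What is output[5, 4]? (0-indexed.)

27

The receptive field on the input at this output position is [10 11 3 / 8 15 15]. Elementwise product with the kernel and sum: 10·2 + 11·-1 + 3·1 + 15·-1 + 15·2.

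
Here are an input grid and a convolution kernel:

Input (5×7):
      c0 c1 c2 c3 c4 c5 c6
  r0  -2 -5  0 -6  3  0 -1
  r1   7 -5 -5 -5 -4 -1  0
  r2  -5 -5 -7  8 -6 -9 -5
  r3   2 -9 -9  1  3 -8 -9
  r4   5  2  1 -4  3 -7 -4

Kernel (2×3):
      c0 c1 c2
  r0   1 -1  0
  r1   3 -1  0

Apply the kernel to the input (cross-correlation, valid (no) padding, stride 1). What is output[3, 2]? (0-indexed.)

The receptive field on the input at this output position is [-9 1 3 / 1 -4 3]. Elementwise product with the kernel and sum: -9·1 + 1·-1 + 1·3 + -4·-1.

-3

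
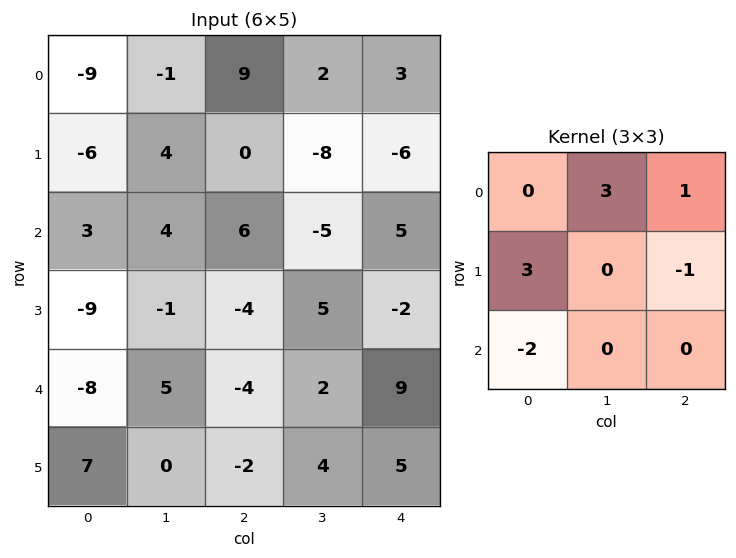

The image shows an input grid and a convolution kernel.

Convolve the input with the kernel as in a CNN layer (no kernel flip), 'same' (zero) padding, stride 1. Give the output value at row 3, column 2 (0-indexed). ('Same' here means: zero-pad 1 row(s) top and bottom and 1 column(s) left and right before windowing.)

-5

The receptive field on the zero-padded input at this output position is [4 6 -5 / -1 -4 5 / 5 -4 2]. Elementwise product with the kernel and sum: 6·3 + -5·1 + -1·3 + 5·-1 + 5·-2.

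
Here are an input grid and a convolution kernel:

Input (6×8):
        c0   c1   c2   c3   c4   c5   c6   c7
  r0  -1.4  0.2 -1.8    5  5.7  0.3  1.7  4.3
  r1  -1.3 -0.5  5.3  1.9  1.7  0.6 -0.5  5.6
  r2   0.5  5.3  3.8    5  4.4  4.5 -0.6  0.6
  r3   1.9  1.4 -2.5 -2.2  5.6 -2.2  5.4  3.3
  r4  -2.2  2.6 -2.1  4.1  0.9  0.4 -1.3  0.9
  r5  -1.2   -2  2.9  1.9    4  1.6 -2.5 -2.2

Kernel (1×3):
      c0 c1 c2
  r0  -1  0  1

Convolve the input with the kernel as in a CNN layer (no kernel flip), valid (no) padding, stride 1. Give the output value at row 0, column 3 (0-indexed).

The receptive field on the input at this output position is [5 5.7 0.3]. Elementwise product with the kernel and sum: 5·-1 + 0.3·1.

-4.7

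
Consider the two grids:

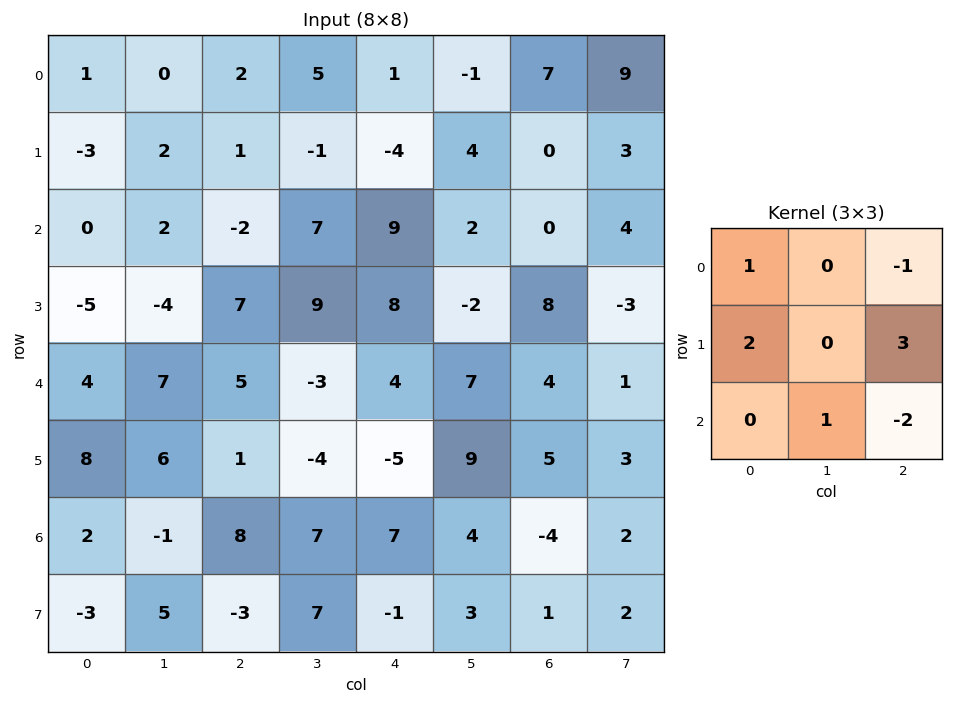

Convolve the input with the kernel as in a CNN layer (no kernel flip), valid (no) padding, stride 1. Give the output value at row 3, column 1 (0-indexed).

The receptive field on the input at this output position is [-4 7 9 / 7 5 -3 / 6 1 -4]. Elementwise product with the kernel and sum: -4·1 + 9·-1 + 7·2 + -3·3 + 1·1 + -4·-2.

1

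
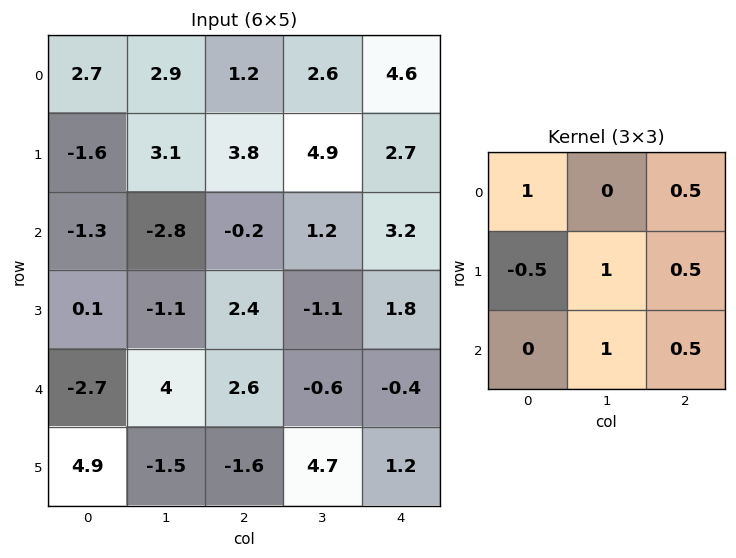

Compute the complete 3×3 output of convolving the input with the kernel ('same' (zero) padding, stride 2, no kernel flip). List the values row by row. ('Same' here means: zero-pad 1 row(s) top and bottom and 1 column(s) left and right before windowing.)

Output[0,0]: The receptive field on the zero-padded input at this output position is [0 0 0 / 0 2.7 2.9 / 0 -1.6 3.1]. Elementwise product with the kernel and sum: 0·1 + 0·0.5 + 0·-0.5 + 2.7·1 + 2.9·0.5 + -1.6·1 + 3.1·0.5.

4.1 7.3 6
-1.6 9.2 9.3
2.9 -0.6 -0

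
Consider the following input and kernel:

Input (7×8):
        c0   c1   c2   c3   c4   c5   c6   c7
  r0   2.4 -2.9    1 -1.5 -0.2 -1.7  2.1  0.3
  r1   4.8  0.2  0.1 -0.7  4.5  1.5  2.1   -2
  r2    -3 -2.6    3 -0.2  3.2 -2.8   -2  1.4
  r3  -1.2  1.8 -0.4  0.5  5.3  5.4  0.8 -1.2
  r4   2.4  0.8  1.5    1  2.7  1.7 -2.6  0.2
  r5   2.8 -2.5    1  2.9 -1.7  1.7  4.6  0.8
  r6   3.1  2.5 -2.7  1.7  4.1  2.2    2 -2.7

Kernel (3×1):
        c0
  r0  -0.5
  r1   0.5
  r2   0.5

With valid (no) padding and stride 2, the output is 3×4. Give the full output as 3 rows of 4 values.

Output[0,0]: The receptive field on the input at this output position is [2.4 / 4.8 / -3]. Elementwise product with the kernel and sum: 2.4·-0.5 + 4.8·0.5 + -3·0.5.

-0.3 1.05 3.95 -1
2.1 -0.95 2.4 0.1
1.75 -1.6 -0.15 4.6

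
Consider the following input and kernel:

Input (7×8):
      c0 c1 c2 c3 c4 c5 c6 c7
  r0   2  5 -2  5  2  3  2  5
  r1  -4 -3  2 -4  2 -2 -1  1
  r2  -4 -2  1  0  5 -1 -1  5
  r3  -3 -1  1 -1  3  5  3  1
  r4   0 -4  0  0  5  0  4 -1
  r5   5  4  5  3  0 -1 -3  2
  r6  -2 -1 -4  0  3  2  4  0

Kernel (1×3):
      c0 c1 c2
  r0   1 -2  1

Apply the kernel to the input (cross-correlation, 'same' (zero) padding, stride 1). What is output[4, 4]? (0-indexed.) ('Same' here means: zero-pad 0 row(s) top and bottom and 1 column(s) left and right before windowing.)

The receptive field on the zero-padded input at this output position is [0 5 0]. Elementwise product with the kernel and sum: 0·1 + 5·-2 + 0·1.

-10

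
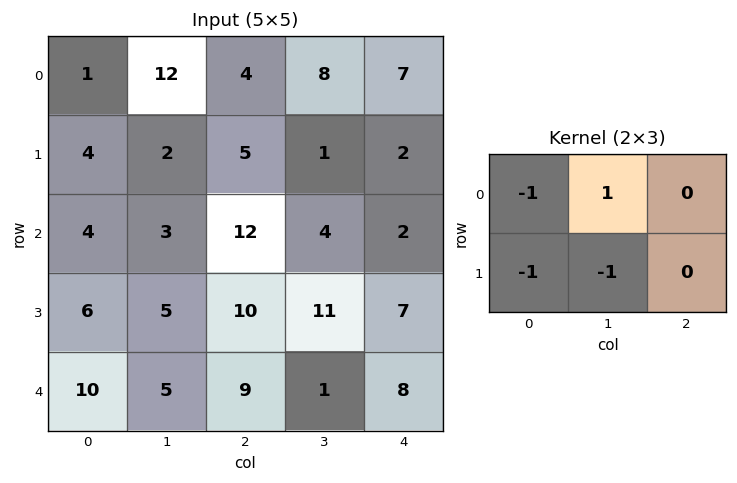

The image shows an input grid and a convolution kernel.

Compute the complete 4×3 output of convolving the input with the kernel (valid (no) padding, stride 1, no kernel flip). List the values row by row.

Output[0,0]: The receptive field on the input at this output position is [1 12 4 / 4 2 5]. Elementwise product with the kernel and sum: 1·-1 + 12·1 + 4·-1 + 2·-1.
Output[0,1]: The receptive field on the input at this output position is [12 4 8 / 2 5 1]. Elementwise product with the kernel and sum: 12·-1 + 4·1 + 2·-1 + 5·-1.

5 -15 -2
-9 -12 -20
-12 -6 -29
-16 -9 -9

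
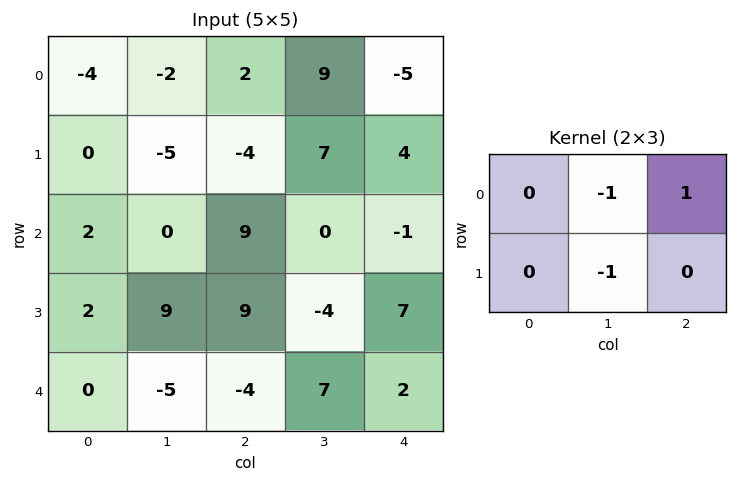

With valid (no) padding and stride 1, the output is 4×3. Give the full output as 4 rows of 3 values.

9 11 -21
1 2 -3
0 -18 3
5 -9 4

Output[0,0]: The receptive field on the input at this output position is [-4 -2 2 / 0 -5 -4]. Elementwise product with the kernel and sum: -2·-1 + 2·1 + -5·-1.
Output[0,1]: The receptive field on the input at this output position is [-2 2 9 / -5 -4 7]. Elementwise product with the kernel and sum: 2·-1 + 9·1 + -4·-1.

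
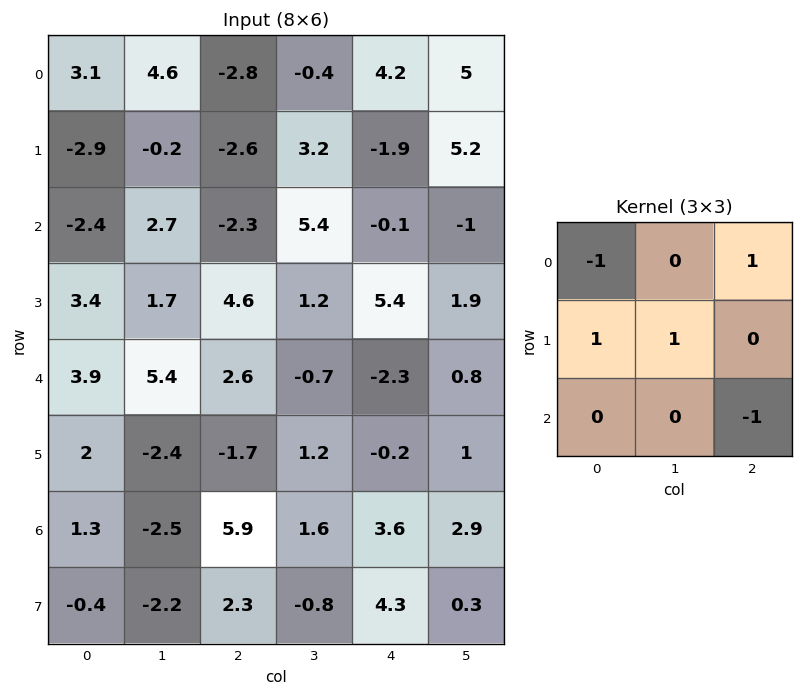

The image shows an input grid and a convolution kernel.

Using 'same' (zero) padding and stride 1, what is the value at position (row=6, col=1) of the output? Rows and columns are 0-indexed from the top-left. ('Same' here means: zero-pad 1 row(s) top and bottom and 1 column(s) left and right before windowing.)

The receptive field on the zero-padded input at this output position is [2 -2.4 -1.7 / 1.3 -2.5 5.9 / -0.4 -2.2 2.3]. Elementwise product with the kernel and sum: 2·-1 + -1.7·1 + 1.3·1 + -2.5·1 + 2.3·-1.

-7.2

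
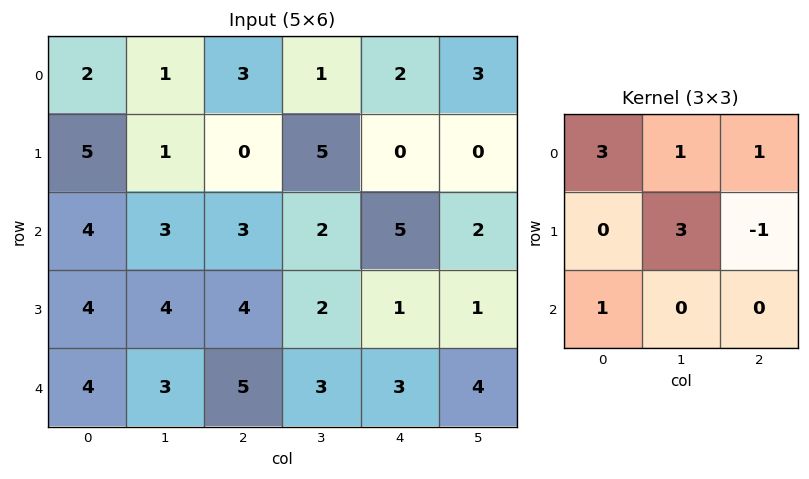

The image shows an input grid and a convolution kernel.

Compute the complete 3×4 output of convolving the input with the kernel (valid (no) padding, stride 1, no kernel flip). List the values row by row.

Output[0,0]: The receptive field on the input at this output position is [2 1 3 / 5 1 0 / 4 3 3]. Elementwise product with the kernel and sum: 2·3 + 1·1 + 3·1 + 1·3 + 0·-1 + 4·1.
Output[0,1]: The receptive field on the input at this output position is [1 3 1 / 1 0 5 / 3 3 2]. Elementwise product with the kernel and sum: 1·3 + 3·1 + 1·1 + 0·3 + 5·-1 + 3·1.

17 5 30 10
26 19 10 30
30 27 26 18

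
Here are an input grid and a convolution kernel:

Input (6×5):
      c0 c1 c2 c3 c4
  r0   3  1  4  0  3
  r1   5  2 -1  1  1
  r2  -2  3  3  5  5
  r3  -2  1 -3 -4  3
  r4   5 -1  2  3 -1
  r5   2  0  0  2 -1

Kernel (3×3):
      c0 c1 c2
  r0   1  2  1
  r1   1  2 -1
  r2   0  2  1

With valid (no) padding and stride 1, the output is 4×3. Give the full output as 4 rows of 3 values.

28 19 22
8 -5 5
10 20 9
-2 -7 4

Output[0,0]: The receptive field on the input at this output position is [3 1 4 / 5 2 -1 / -2 3 3]. Elementwise product with the kernel and sum: 3·1 + 1·2 + 4·1 + 5·1 + 2·2 + -1·-1 + 3·2 + 3·1.
Output[0,1]: The receptive field on the input at this output position is [1 4 0 / 2 -1 1 / 3 3 5]. Elementwise product with the kernel and sum: 1·1 + 4·2 + 0·1 + 2·1 + -1·2 + 1·-1 + 3·2 + 5·1.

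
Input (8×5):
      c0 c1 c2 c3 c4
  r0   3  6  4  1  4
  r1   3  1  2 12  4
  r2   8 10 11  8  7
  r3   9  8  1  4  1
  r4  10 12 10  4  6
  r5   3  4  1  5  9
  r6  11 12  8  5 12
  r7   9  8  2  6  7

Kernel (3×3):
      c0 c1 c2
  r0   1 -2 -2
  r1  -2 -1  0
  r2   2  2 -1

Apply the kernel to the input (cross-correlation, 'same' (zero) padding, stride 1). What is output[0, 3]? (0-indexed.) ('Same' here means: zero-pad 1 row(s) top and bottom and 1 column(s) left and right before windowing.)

15

The receptive field on the zero-padded input at this output position is [0 0 0 / 4 1 4 / 2 12 4]. Elementwise product with the kernel and sum: 0·1 + 0·-2 + 0·-2 + 4·-2 + 1·-1 + 2·2 + 12·2 + 4·-1.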